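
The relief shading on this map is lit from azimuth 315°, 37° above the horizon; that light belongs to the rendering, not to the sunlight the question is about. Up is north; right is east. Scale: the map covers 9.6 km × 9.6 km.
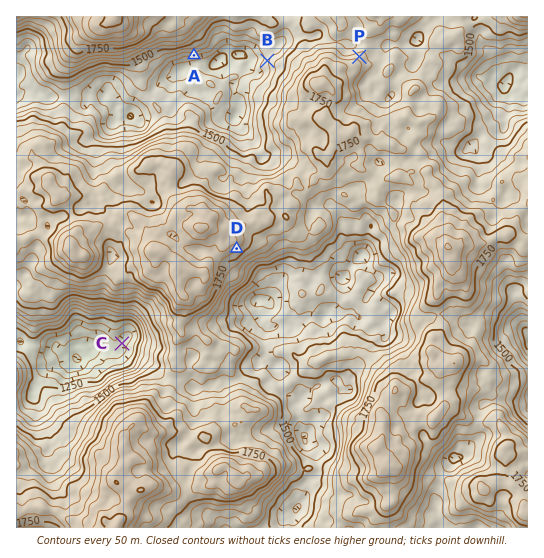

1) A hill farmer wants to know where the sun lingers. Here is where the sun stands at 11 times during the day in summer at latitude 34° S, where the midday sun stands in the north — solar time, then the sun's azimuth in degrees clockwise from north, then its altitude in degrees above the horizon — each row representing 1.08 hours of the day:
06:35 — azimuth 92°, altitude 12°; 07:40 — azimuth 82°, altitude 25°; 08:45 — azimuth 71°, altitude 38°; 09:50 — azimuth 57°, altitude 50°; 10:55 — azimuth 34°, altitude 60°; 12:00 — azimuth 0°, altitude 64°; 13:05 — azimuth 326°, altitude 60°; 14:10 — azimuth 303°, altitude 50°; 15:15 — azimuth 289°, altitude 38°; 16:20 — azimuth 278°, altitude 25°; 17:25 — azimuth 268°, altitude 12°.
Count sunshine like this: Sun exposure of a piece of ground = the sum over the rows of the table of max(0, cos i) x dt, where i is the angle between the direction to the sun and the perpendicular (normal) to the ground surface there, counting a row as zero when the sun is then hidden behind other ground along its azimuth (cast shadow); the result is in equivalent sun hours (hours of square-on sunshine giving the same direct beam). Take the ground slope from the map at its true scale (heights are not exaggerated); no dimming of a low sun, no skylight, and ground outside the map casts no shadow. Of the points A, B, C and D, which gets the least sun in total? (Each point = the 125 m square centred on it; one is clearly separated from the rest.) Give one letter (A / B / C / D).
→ A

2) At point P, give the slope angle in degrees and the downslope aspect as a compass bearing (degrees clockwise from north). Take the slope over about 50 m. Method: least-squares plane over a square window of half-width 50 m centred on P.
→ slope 18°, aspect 12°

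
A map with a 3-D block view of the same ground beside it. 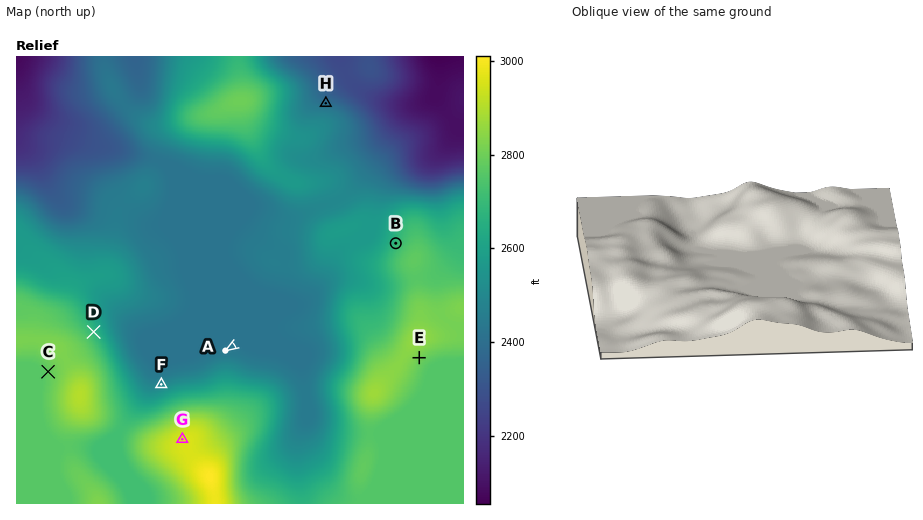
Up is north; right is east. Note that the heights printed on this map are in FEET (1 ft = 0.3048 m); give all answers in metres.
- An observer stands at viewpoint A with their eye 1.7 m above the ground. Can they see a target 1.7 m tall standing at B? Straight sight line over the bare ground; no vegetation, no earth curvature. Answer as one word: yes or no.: yes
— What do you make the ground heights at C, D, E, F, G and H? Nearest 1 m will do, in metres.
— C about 847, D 818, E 856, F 759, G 900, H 734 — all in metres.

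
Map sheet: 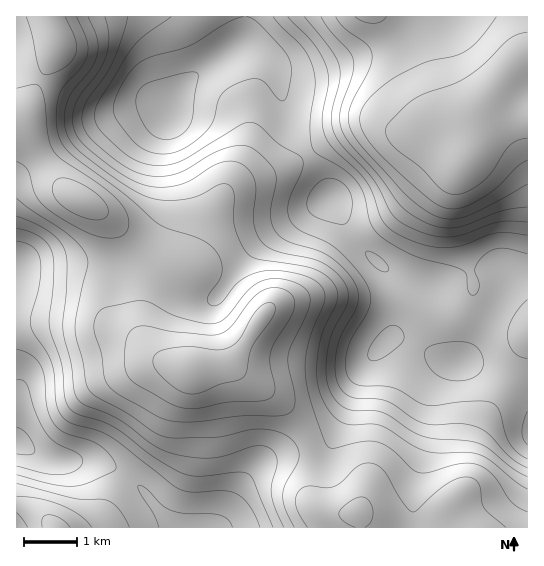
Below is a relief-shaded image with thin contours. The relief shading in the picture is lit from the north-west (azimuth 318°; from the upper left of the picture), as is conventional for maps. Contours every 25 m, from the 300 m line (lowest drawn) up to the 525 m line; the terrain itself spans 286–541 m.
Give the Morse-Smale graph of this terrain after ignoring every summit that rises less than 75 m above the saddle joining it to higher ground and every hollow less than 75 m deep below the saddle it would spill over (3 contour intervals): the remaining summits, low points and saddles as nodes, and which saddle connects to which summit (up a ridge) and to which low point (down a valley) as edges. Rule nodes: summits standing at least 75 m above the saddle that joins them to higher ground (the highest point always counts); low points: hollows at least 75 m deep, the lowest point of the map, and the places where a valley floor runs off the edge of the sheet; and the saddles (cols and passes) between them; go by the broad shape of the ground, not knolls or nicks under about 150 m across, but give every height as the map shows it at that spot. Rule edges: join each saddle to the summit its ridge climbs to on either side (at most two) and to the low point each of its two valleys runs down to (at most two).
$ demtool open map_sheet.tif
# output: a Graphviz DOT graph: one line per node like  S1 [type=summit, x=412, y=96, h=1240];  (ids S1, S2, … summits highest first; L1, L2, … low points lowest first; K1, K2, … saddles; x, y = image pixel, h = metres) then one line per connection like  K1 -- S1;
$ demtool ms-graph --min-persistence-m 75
graph terrain {
  S1 [type=summit, x=189, y=370, h=541];
  S2 [type=summit, x=467, y=155, h=524];
  S3 [type=summit, x=55, y=527, h=435];
  L1 [type=low, x=167, y=114, h=286];
  L2 [type=low, x=18, y=442, h=293];
  K1 [type=saddle, x=143, y=253, h=465];
  K2 [type=saddle, x=310, y=453, h=454];
  K3 [type=saddle, x=125, y=475, h=352];
  K4 [type=saddle, x=309, y=154, h=348];
  K1 -- S1;
  K1 -- L1;
  K1 -- L2;
  K2 -- S1;
  K2 -- L1;
  K2 -- L2;
  K3 -- S1;
  K3 -- S3;
  K3 -- L2;
  K4 -- S1;
  K4 -- S2;
  K4 -- L1;
}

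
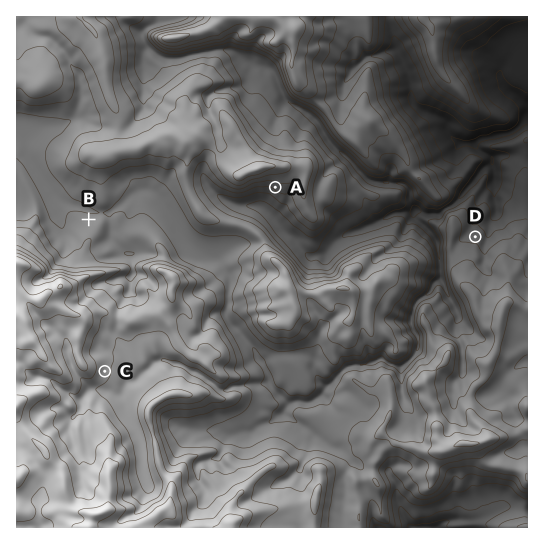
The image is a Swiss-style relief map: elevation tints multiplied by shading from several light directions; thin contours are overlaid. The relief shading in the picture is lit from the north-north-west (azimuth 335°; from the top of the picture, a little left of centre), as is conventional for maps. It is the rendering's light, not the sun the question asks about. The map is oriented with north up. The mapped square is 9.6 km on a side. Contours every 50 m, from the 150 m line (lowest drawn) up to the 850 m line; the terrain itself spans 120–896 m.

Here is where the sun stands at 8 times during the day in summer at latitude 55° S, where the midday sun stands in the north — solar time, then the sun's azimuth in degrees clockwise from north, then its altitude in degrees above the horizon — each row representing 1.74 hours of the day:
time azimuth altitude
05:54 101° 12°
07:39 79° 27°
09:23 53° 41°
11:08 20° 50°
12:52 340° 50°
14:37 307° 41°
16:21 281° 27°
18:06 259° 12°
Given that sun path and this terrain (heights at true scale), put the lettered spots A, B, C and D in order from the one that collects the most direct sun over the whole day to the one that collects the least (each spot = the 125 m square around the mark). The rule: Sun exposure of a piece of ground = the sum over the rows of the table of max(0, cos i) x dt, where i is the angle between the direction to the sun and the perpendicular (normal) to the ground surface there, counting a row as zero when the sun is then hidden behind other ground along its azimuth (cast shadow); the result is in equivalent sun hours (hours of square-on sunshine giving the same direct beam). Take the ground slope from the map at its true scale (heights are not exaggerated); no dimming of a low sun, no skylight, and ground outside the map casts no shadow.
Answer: D ≈ B > C > A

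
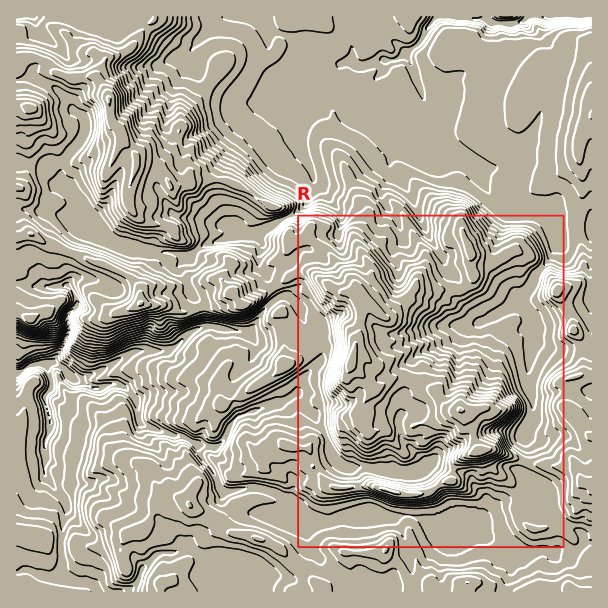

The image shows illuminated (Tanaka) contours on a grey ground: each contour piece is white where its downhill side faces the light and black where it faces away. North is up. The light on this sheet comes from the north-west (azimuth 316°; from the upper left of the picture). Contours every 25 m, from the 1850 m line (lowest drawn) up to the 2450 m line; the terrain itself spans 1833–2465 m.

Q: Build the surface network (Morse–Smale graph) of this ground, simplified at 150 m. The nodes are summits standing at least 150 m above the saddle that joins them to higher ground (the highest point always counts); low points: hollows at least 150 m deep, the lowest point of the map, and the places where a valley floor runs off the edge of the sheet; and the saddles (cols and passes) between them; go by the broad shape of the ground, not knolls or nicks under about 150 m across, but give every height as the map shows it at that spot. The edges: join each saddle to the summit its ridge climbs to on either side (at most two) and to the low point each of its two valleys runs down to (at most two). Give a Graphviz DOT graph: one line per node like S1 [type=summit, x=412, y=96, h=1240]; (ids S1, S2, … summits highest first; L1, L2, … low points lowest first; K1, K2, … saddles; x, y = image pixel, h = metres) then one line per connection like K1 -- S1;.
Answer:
graph terrain {
  S1 [type=summit, x=351, y=363, h=2465];
  S2 [type=summit, x=108, y=99, h=2429];
  L1 [type=low, x=18, y=372, h=1833];
  L2 [type=low, x=570, y=17, h=1869];
  K1 [type=saddle, x=272, y=290, h=2241];
  K2 [type=saddle, x=525, y=461, h=2239];
  K3 [type=saddle, x=144, y=27, h=2224];
  K1 -- S1;
  K1 -- S2;
  K1 -- L1;
  K1 -- L2;
  K2 -- S1;
  K2 -- L1;
  K2 -- L2;
  K3 -- S1;
  K3 -- S2;
  K3 -- L2;
}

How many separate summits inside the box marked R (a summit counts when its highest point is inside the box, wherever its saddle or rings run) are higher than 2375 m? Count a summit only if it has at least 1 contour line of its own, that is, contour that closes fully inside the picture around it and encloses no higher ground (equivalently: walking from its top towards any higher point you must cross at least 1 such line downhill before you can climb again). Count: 3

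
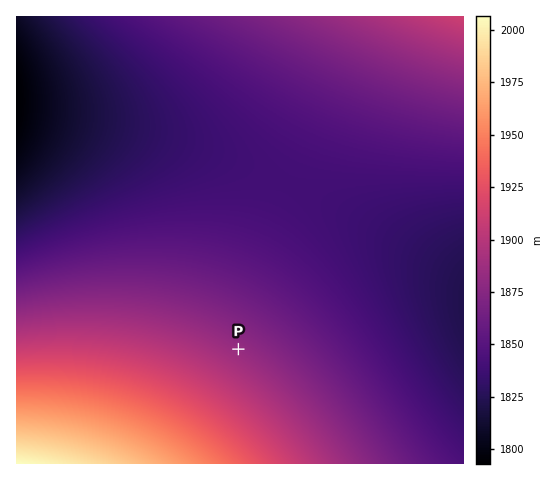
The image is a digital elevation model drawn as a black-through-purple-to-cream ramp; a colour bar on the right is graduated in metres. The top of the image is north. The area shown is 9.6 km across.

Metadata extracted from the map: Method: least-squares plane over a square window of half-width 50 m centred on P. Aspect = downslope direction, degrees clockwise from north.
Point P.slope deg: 1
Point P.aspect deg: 32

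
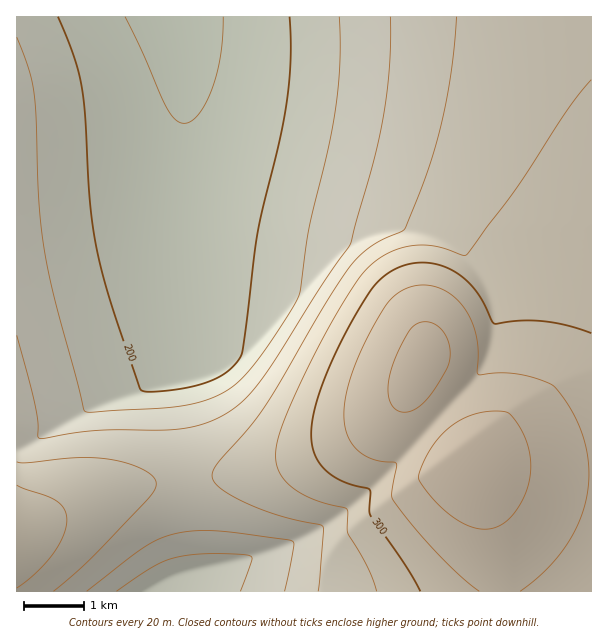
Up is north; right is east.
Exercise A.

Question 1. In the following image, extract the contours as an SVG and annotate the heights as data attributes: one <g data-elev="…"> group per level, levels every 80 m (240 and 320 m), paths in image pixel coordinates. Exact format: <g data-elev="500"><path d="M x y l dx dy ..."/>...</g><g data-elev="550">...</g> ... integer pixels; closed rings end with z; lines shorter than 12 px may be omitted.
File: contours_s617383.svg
<g data-elev="240"><path d="M87 591l47-37 21-13 22-8 27-3 32 3 57 8 1 7-9 43"/><path d="M390 17l-1 49-6 51-9 42-23 84-30 44-54 84-14 19-13 13-12 9-13 8-29 8-24 2-66 0-57 8-1-1 0-15-4-20-17-67"/></g><g data-elev="320"><path d="M520 591l20-16 17-17 13-19 10-20 6-21 3-21-2-22-5-21-14-29-10-15-7-6-17-6-18-4-18-1-18 2-2-1 0-23-2-15-4-15-8-13-11-12-12-7-13-4-14 1-13 5-12 11-11 16-13 25-11 25-7 24-3 19 1 17 6 15 11 11 13 6 21 3-4 31 1 6 20 26 24 27 24 23 18 15"/></g>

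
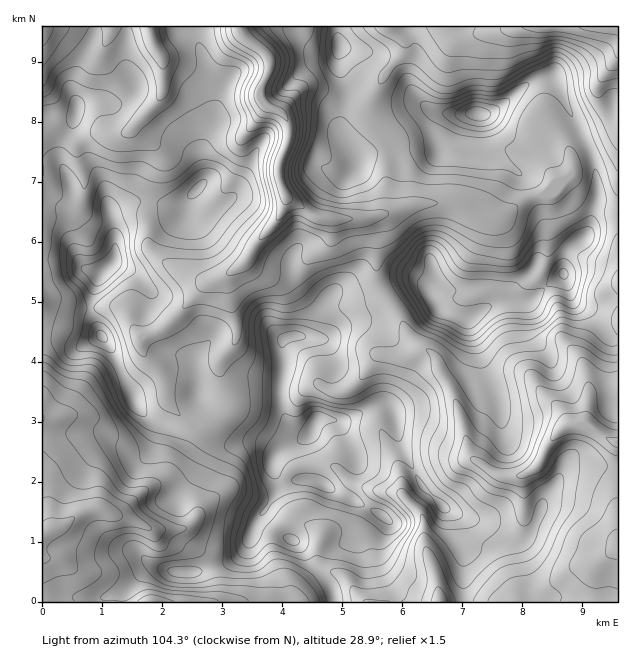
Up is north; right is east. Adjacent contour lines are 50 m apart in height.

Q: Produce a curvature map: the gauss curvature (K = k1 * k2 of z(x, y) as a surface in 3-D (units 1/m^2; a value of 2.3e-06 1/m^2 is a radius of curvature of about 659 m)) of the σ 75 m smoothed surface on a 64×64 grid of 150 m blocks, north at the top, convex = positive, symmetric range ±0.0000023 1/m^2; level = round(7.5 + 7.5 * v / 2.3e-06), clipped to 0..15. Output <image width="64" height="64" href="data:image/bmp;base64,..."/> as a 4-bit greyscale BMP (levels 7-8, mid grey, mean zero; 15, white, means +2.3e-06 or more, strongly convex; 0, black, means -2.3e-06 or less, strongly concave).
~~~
<image width="64" height="64" href="data:image/bmp;base64,Qk12CAAAAAAAAHYAAAAoAAAAQAAAAEAAAAABAAQAAAAAAAAIAAATCwAAEwsAABAAAAAAAAAAAAAAABEREQAiIiIAMzMzAERERABVVVUAZmZmAHd3dwCIiIgAmZmZAKqqqgC7u7sAzMzMAN3d3QDu7u4A////AHiHaJeJffU4hnl3d3h3iZe4d4eIh3inRXiHd4eId3eIeId3h3dEZ4h3d3d3d3iId6dnd3d4hnd3eIiHd3iHd4h4iIiHdlRK2rpmd3ZniZdmZ3eHZ3iFaJh4iId3d3eIiId3iIiHdk37yUJXh2iZhVZ5h4h3Z3eIiHeIh3d4iIh3eIh3d4eFF5d2ZUeqeJhld3eIiIdniYeIh3eHd3iIiHd4d3d4iJd5dnd4eLp3eIVWiIh4d3m5d4h3d4mId3d3eHd3d3iaqIh4d3d522Jf91eIh3ZFe9lmd3d3eJh3iIeIiId3Znl4yGeHd3i5dFuWiXd4hnmIh1Z3d3d3iHiIh4iIh3h3hUinNIh3d3Z3Z2aJh3iI/9AGZ3d3d3d3d4iHeHh3ZnmXVoiIaYd3iqiJh3iIh339cIjKZneId3iHd3d3d3iIqYh4uqp4d3d4domYd3iDGqdDp/x3d4l2eZh3eHh3d3iYd1aamHd3eIYzaJqHZbdnWpVimHh3eXN6h3d3eHeHh2eIZ3d3d3ibplaGZnyFZIdvqaV3eHZ4dXl3eId3d3iHZ4mHZnd3d4qnd3Z4rHdVeIZXd4iJiKibd2iHd3d3eId3iah3h3d3iIeYd3d3d4qYdmRoiHdmVFZ7Z3d3d3iHd3eIiIiId3eHd6yIh3iIiYd3ZXh4q5ZplluId3dkiId3d3h3eIiHd3dmi3Z3d4d4h2d3iHeah5zLZVmZmHd3iHd3eHZod3d3d2Z4dnmHh3d3eHeIeHZ3iZmHNruofHeHd3d3dnd3d3d3d4d3eZeGZ4d4d3h3Z4eIiIdmZ2Q1d3d3d3d4iHeIiIeId3doh4qImHeHeId3h4iIiIynl2l4iIiHd4Vnd3d4iIiHdln6i1R4iYeIh3iHiIiIaJiXvXeIiId7xnh3d3d4iId2Z9l2IlerhoiHiIeIh3dVeEa6d3iHd43oiHeJh3eIh1aESLuWirlnmXd4h4iHiHeIZ4iHeIh3eKd3d5mHd4iHVoiHiZiIh3iIZniHiIiHd2eIZpdnmYdmh2d3d3d3d3d3ipd3Znd3d3dnd3d3eIeId4hmp2eJhkV3d4d3d3d3d4mJiIl2d3d3eId3d2d5qJl3h2aHmYmEJYiId3d4d3d3iXmXeIeId4d3h3dmd4mXiXiXZkWsd3NGh3iIiHh4d3dmaIdmeZh3d3iXVVZ3d3Z4eZeJVXlFuoineIiHd3mXeIZ3eJeJmHd4mpdlRoh3dnhoiK13eGv/iLhoh3eJd4eKyrl5p3d3eHVoh5qHmYdTjYdniXeIeflmd2iIeIp0aKl5qHd3ZneHdEd2v6eal2Wdh2Vnd3diRWd5iIiJiHVYyHhmd3d3eHd2fZSKlmZ4u3aGVnd3iGBIiHiIdWh3h2eoiHZnd4h4d4ift3iHVGrKZZhGd3eJUEmYh4mFZ3eIZnd4d3d3d3d3d3d4iHh3ebdXmGd4eIl2d4mHmYeIh3d2d3iHiZh3d2Z5l3d3d4h4cwaXmnd2V3rYh2Z4d3iHh3d4d3eJqXd2RpuYdmZ4d3eHOul4eHdrqeqENniHd3eHh3d3d3iId3ZXqXh2d4h2VIdv+WZ4d3u2i+ZHiId3d3eoeIh3d3d4dVeGineYd4mWl1uWeHdmd3h2uJl3d3d4h3d4iHd4iHd2Z3j/l4h3ibiYdhJXd4d3i4aHu3d4iIiId1iJmHeId3d4ef6Hd3h4iHd3Rqhod3eIiaZ4eIiIiId3R3m6hVeId4h2iHd3iIiIZoeN/Gd3d4h1ZlZ4iYiId3doich3iHh3eHZWZ3iIiIh3h3ipZYd3eHRXZ3eIiHd3eHNHd7u2eHeIdmZmeIiIh4h3h1R3d3eHm4d3d3d3h3iJoxcAN3Z3aId3Z3d3d4iHeHeIY3iId4erd3d3d3d3iJvGj0N4iHd3d3h3eIiId3dWmHh4hYd3d3h3d3ZnmXd5q6ereKiah3d4iHeIiIiHd1eId3mWh4lneHeHd3eKp2ipeDKamIqYd3d3d4iIh4eJh4iId4iIiGeId4iImIrJZ4ZsY9yXeJqHeHd3eId3d4mHh4p3h3iHd3h3iIiYdoh3Y0yEzqd4iYZ4dnmHeIh3d3d3iHiGeIh3eIh3eIdlZnhjOXSbl4eIdnh2i6d4iIh3d4h4eHd3aHeIiHd4d3dmeoioSIZXh4h3d3eJh3d3eHd4h4dniIdnZ4iJh3h3d3dpiP8ppVeId3d4iHZ3ZmVmd4d3d2eId3d4h3iHiIiHd3hBvxe2eIh4h3iId3Znd1VoiHeIh3iHeYd4h3d4iIh4mmBkC5Z4h3h3d3h3Zoz/pniId4iHZ6Z5l3iId2d3d3iIiPe+d4iHeId3iIYjj/+meIiHd3ZndnqmeIeHaXd3d2R+o3dHmHd4h3eIdEV8xyFXiIdmhmqHiYZ4d5lph3h3ZI9i1zZ2Z3eHeJhoqoZodFZ4hlape5iYh3d3mXd4h3d2akPLeIZneHd4qHmqdWmod1aId5ppeJd4h3iJdXd3d4vHGId3h3Z3eIaHeIh3eJiIds6nd2d3dniHiIh4hnd3fPketXdoh3d4ZHZ4iHeIiIeH35ZniId3d4iHd4uGd3ZYlC/FaGeZd4hmdniId4h4d3ithmZ4h3d3iHdomHZ3dViFe3RneN12iXeHeIiHd3d3dop3ZneHd3h4d3l3mHh2jaV3dnd4und4Znd4iHd3d3d3Znd3dqd3eId4h1m5iIecZYiIh3h2d3qXmHiHd3d3d5tRaJiH"/>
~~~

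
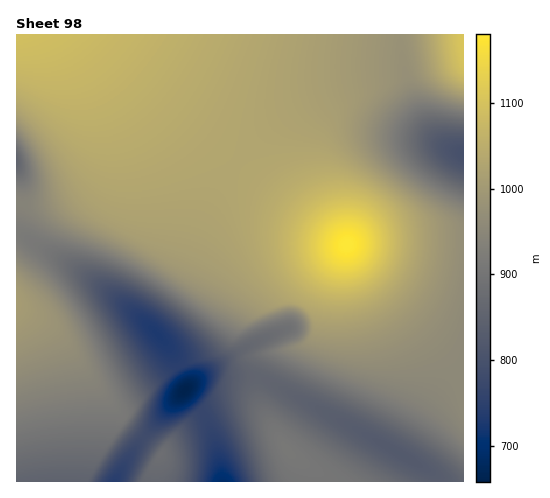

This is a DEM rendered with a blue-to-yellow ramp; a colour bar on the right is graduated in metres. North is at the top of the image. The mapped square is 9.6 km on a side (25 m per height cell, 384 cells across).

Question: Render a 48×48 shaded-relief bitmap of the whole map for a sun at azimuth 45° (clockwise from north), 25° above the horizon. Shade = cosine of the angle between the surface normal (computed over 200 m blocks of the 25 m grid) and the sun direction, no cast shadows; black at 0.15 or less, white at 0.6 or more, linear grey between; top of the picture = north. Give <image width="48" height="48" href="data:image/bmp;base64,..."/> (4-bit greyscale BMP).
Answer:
<image width="48" height="48" href="data:image/bmp;base64,Qk32BAAAAAAAAHYAAAAoAAAAMAAAADAAAAABAAQAAAAAAIAEAAATCwAAEwsAABAAAAAAAAAAAAAAABEREQAiIiIAMzMzAERERABVVVUAZmZmAHd3dwCIiIgAmZmZAKqqqgC7u7sAzMzMAN3d3QDu7u4A////AIiIiIqZhliJm8y5ZCJGeJmZqrvMzLuYdoiIiIiZmGZ4q8y5ZDNGiJmaq7zMy6mHZYiIiIiZmHZ4rN25ZDRXiZqrvMzLupdlVYiIiIiJmYd5vdy4ZDRXiau7zMy6mHZVVYiIiIiJmZmazdyoVEVomrvMzLqYdlVVVoiIiIiImZq7zduXVEV5q8zMuph2VVVWZ4iIiIiIiavNzMuXVVaKvMy7qHZlVVZneIiIiIiImrzd3LqGVWibzLuph2VVVmd4iIiIiIiJq93d26h2Znmru6mHZVVWZ3iIiYiIiIiZvN7cupdmZ4mrqYdlVVZneIiJmYiIiIibze7cqXZVZ4mph2VVVWZ3iImZmZmIiIms3u7cqGREV4iHZVVVZneIiJmZmZmZmZq97u7cqGUzVndlVVVWZ3iImZmZmZmZmZvN7u3LqXVERnd2ZVZneIiImZmZmZmZmaze7u3Kl2VDRoiIiId3iIiJmZmZmZmZmr3u/uy5dUMjRWeJmXZ3iIiJmZmZmZmZq97//tuXUyEjRVZnd0NniIiJmZmZmZmavO7/7blkIREkVWVVUwJneIiJmZmZmZqrze/+24ZCEBJFZnZlQRR3d4iJmZmZmaq83v/sqFMQASRWd3d3VFd3d3iJmZmZmrvN7u3KhTEAEkZ3eIiHd3ZmZ3iJmZmqqszd7duXUyESNWeIiIiHd2ZmZ3iZmqqqqt3d3KhlMhIkV3iIiIiHd2ZmZ4iZqqqqqt3MuYZDIiNGeIiIiIiHd2ZmZ4mqqqqqqsy6l2VDM0VoiIiYiIiId3ZmeJq7u7qqqrqYdlRERWeIiZmZmIiIh3d3iau8u7uqqph2ZVVVZ4iJmZmZmYiIiIiImrzMy7u6qod2ZWZneImZmZmZmZiIiIiZq8zMzLu7u4d2Zmd4iJmZmZmZmZmZiJmaq8zczMzMzIh3d3iIiZmZmZmZmZmZmZmqu8zM3d3d3al3d4iImZmZmZmZmZmZmZmqu8zd3d7u7ql2d4iJmZmZmZmZmZmZmZqqu8zd7u7u7pdWZ4iJmZmZmZmZmZmZmZqqu83d7u7u7mRFZ4iJmZmZmZmZmZmZmZqqu83d7u7u3SI1d4iZmZmZmZmZmZmZmaqqu8zd3d3dywFGeIiZmZmZmZmZmZmZmaqqu7zMzdzLqQJWeIiZmZmZmZmZmZmZmaqqq7u8zMuphyRniImZmZmZmZmZmZmZmZqqqru7u6qXZkV3iJmZmZmZmZmZmZmZmZqqqqqqqph2VFZ4iJmZmZmZmZmZmZmZmZmqqqqqmZdkQ3eIiZmZmZmZmZmZmZmZmZmqqqqZmYZUM3iImZmZmZmZmZmZmZmZmZmaqqqZmYZDM4iImZmZmZmZmZmZmZmZmZmZqqqpmYZUM4iJmZmZmZmZmZmZmZmZmZmZmqqqmYZURImZmZmZmZmZmZmZmZmZmZmZmaqqqYZlVpmZmZmZmZmZmZmZmZmZmZmZmZqqmYZmZpmZmZmZmZmZmZmZmZmZmZmZmZmamXZmZ5mZmZmZmZmZmZmZmZmZmZmZmZmZmHZmZw=="/>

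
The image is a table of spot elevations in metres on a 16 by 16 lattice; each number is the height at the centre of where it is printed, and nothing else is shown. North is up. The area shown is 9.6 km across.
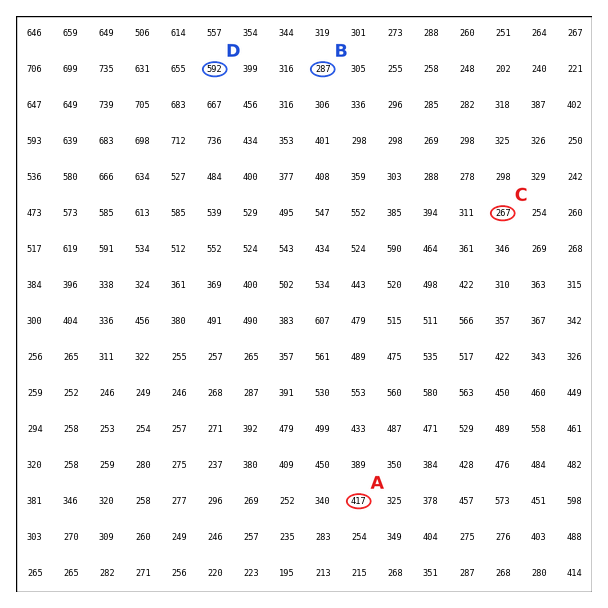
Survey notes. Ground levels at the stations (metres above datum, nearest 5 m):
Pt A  415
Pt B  285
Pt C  265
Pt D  590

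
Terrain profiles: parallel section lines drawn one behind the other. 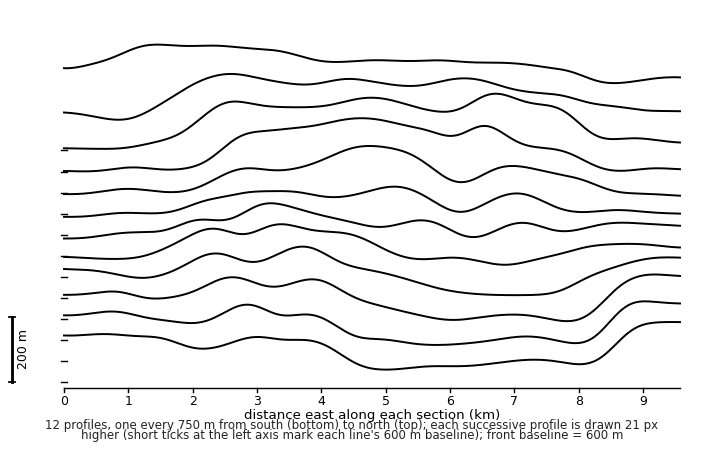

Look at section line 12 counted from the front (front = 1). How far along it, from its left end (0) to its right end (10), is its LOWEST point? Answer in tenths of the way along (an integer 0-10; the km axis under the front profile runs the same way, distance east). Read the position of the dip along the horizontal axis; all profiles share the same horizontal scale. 9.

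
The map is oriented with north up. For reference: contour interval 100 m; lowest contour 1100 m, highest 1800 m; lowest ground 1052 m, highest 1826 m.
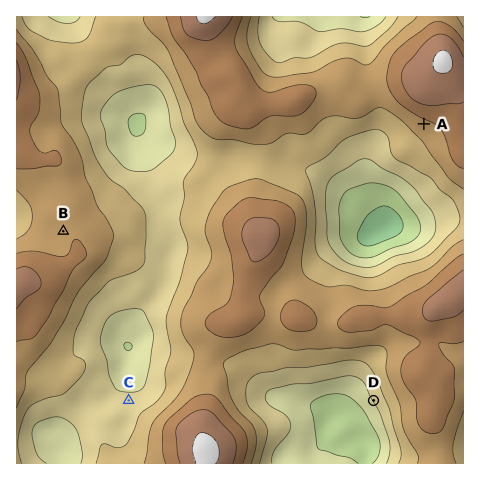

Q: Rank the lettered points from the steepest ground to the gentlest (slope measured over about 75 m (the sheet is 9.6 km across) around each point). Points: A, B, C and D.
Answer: D A C B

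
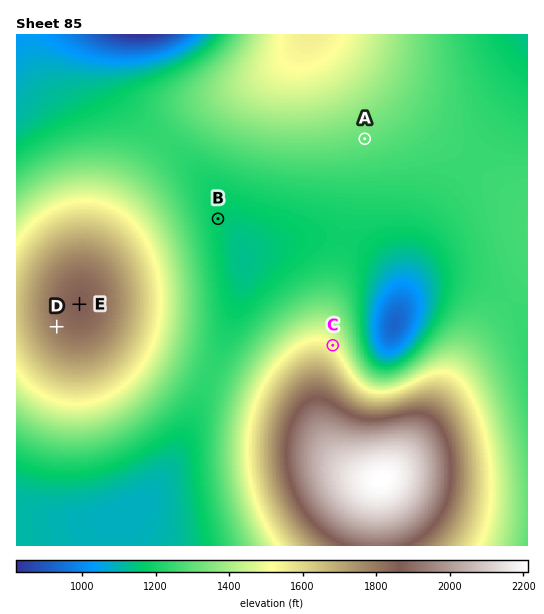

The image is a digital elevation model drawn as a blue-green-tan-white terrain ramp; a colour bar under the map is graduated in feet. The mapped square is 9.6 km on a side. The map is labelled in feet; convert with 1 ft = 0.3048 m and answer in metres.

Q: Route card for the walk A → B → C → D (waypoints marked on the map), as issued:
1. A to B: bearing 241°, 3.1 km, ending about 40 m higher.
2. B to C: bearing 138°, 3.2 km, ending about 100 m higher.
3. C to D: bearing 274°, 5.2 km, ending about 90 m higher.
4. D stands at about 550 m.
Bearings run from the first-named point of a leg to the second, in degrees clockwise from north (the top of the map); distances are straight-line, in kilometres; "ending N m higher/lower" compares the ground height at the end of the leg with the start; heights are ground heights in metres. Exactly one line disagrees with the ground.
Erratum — Line 1: it should read "ending about 40 m lower".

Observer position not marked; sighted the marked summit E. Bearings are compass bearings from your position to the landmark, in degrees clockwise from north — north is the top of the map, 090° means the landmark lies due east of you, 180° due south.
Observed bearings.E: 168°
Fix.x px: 58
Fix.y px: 201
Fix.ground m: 454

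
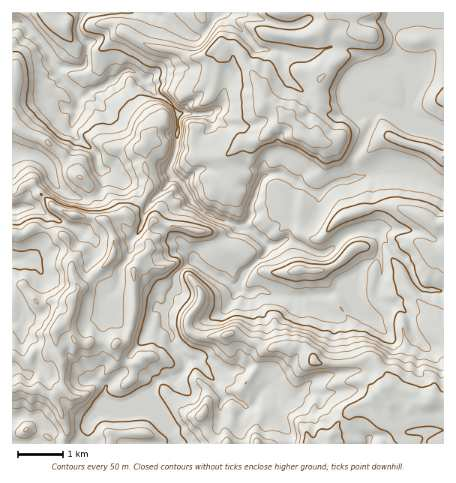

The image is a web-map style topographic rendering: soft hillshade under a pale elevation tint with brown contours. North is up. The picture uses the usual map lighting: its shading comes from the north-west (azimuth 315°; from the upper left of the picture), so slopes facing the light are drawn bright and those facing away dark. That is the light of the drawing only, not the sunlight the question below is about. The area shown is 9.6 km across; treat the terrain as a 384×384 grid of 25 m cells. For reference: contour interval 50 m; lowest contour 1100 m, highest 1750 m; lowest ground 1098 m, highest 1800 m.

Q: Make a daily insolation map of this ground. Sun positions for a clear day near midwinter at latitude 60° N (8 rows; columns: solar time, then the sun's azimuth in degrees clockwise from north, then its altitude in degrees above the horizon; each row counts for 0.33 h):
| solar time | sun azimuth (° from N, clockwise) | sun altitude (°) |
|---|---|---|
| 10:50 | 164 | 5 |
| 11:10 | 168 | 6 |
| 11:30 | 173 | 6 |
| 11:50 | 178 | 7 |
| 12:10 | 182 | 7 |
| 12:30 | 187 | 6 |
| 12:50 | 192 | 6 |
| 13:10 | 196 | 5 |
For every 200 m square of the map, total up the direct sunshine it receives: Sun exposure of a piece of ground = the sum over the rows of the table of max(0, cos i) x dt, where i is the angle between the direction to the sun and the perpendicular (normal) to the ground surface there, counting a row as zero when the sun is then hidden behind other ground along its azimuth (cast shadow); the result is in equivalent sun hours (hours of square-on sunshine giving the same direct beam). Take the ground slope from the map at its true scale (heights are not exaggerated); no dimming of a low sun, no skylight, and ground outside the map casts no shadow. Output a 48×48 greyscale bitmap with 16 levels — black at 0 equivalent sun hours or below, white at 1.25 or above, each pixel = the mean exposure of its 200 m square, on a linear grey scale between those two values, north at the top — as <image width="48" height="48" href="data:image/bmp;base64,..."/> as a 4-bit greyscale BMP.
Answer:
<image width="48" height="48" href="data:image/bmp;base64,Qk32BAAAAAAAAHYAAAAoAAAAMAAAADAAAAABAAQAAAAAAIAEAAATCwAAEwsAABAAAAAAAAAAAAAAABEREQAiIiIAMzMzAERERABVVVUAZmZmAHd3dwCIiIgAmZmZAKqqqgC7u7sAzMzMAN3d3QDu7u4A////AItmNJMkRYrKUlZ4IAAQAAEiQzMkElMjMiVRN1EREREQA0ilEAEAAAUQADRYiEREQwAVmTQxAAAAJIuoICEAADIAADVmVERERGJopFlyAAABNlEUICEAEhAAACRVRVRWdbvMk7/EERACRhAAIAIgEiAAAAAkVTRFZruoJzJpaaUiQQAAAkcyEkIAAAABREUxECEQAQACUnyVEAAQAQJUNFUgAjMyATEAAAAAJBAUlgNWUhEAEhA1RGnHUgAAAAAAABIUZ0NGWnaoiDEAJXMWZpaf/KdCIAAAAFJ2dHiZmEBIQQMRa6eM/rYyAAATEAAAAAAiVIy4ibMAACWbq3mmaWUgAAAAAAAAAAAEZVMTEUQAAF7+7coxAAAAAAAAAAAAAQASR0AAAAcQAncQATAAAAAAAAAAAAAAASEAAkIBIBVAIjQQAAAAAAAAAAAAAAAAAUNBAEUyMzVhIhFgAAAAAAAAAAAAAAAAEDVzEUVDMzREMhA0AAAAAAAAAAAAAAABAEYQABZ0MjNHUwARAAAAAAAAAAAAAAAQAEIAABM0QzRoZSMgAAAAAAAAAAAAAAEBNQAAACAXZDV76CMAAAAAABIjMQAAABIEVQAAFBAClyJmjHAAAAAAABIiI0EAACEkVSAREQEAKTAzABAAAAAAAAAAACdBARFlVYZDQgAQAhAFIAAAEAAAAAAAAAOHMRh1M8p1aCAAEhAAEBVDIAAAAAAAEAAAAVMyEiSWMQAUUBEAF72pQQAAAAAAKCAAEQACdwAAAEmZUVQBMhAAAAACIhAAA8hDV3iZUwAARnUgAUIAAAAABIYRIiEQABSbu5hSACABUAAAAAAAAAAAWZciMyMyEAAANCEAACABAAAAAAAAAAACZmZRMzIREAAAAAAAAAEQAAAAAAAAAAADQzNyIyAmQQAAAAAAAQAAAAAAAAARAAATIjV1AAVUVBAAAAAAAgAAAAAAAAAyABVjRDE2dXZUmWERAAAAFwAAAAAAAAI0QBZ3ZlaIRVWO79ZWQhAUqhAAAAAAAARmcwEhEleMp43/qak0iKzcYUIjEAAAAAAkMgMiIiRK///GU1diWqYgAHQQAAAAAAASIgJCAQASXFQhEAJDEgAAACAAAAAAAAAANQIRATNSFoMAAAATEAAAARAAAAAAAAAAAQAAASRYZDIQAAAzIAABNgAAAAAAAAAAAJM6gjNFYgAAEAEzMhETZzAAAAAAAAAABIpidkRDEAACMQI0REMyI0IAAAAAAAAAARFERTIyAAAUVBIzQzMzEDIAAAAAAAAAAAEjRURAEAJUR1MzMzMzIREAAAABEAAAAiEkVmYgAAMiJaZEMyMzMgAAAAEDMzNHqHmnaGQAAAAAAVp2QzREMwAQAkQUVmru2lECZFIAATMhEAOcyFZ3VAABaXEQW91hAAAAEiADi7qodWm7plZmZAAXqlLbZ3EAAAAAAAA3ZDEkZlVEMTEAEQBaY0NGcgAAAAAAAAAgAAAAJlMQATMiIzSGIAIAAAAAAAAQAAAASJczRVRVVDMzMw=="/>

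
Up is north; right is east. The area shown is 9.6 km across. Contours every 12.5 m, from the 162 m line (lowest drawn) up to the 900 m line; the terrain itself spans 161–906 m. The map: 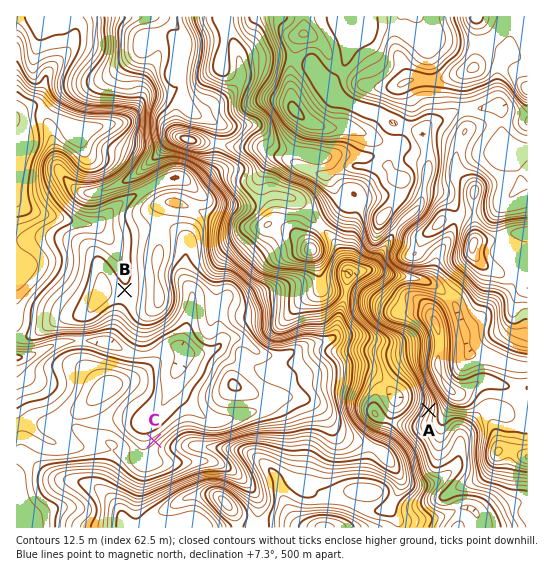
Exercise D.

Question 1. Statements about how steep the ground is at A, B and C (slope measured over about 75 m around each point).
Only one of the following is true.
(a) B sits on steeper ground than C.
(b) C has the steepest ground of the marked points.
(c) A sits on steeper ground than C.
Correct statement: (c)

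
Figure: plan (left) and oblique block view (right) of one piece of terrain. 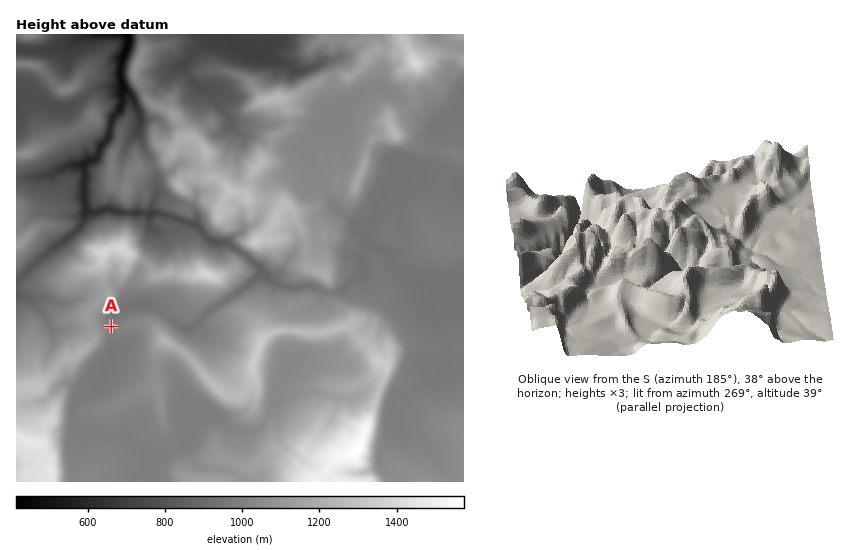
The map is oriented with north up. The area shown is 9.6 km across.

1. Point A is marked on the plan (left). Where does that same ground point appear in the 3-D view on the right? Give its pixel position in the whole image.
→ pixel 587 294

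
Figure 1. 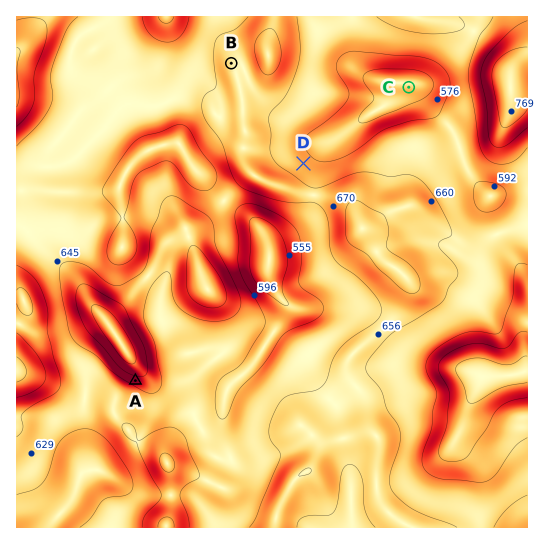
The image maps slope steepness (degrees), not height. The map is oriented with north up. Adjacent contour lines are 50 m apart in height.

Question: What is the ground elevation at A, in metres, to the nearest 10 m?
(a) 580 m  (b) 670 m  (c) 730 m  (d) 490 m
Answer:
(b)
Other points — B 670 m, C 520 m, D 620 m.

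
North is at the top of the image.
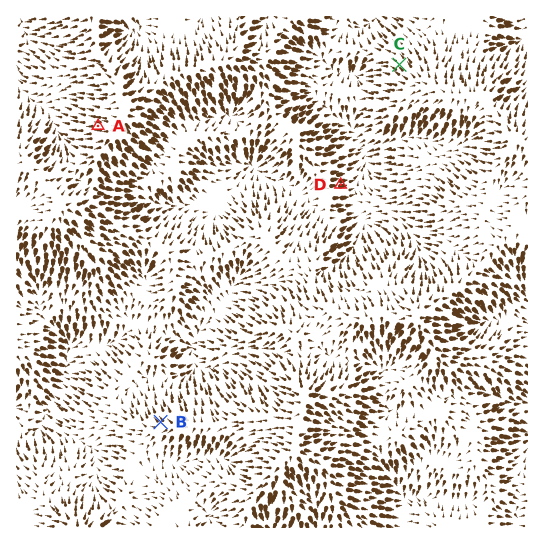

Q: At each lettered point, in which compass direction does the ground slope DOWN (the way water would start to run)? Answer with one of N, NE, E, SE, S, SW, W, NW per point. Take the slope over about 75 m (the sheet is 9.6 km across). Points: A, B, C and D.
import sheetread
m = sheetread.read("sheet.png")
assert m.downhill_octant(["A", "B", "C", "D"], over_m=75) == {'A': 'W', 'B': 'NW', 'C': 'NW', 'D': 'E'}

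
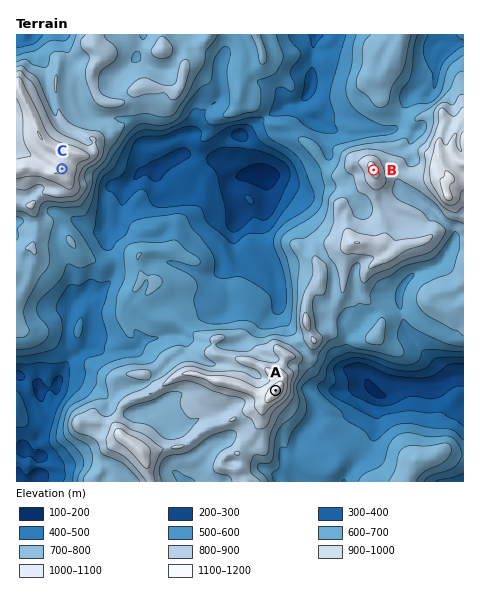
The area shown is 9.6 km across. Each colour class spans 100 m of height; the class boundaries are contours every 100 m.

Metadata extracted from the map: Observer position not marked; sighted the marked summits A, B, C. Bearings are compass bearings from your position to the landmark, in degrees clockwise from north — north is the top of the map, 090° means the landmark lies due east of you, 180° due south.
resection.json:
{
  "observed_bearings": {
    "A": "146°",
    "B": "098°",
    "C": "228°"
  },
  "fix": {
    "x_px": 102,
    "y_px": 132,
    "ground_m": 790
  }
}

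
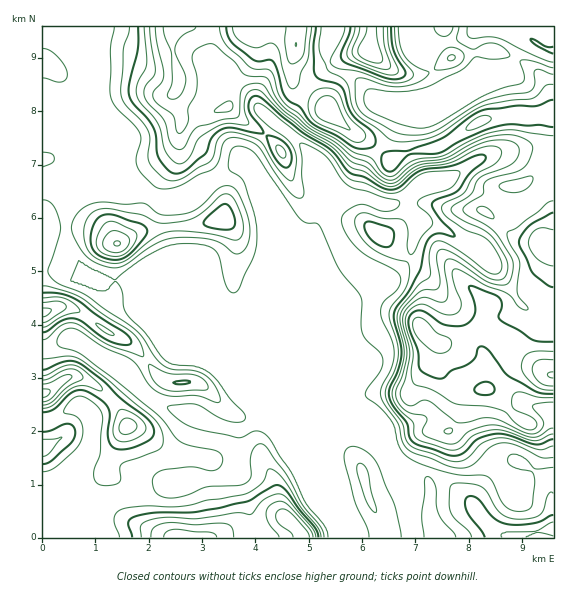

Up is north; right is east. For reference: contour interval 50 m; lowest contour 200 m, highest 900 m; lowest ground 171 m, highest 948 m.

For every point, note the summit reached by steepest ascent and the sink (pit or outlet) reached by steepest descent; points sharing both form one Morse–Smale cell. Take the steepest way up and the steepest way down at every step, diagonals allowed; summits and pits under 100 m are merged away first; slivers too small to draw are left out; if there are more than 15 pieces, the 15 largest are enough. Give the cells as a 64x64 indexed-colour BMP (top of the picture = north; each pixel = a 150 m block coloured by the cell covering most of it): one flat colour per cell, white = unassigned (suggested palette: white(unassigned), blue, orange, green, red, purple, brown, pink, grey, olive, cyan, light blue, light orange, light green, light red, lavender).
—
<image width="64" height="64" href="data:image/bmp;base64,Qk12CAAAAAAAAHYAAAAoAAAAQAAAAEAAAAABAAQAAAAAAAAIAAATCwAAEwsAABAAAAAAAAAA////ALR3HwAOf/8ALKAsACgn1gC9Z5QAS1aMAMJ34wB/f38AIr28AM++FwDox64AeLv/AIrfmACWmP8A1bDFAGZmaZmZmZmZmZmZmZmYiIiIiIhVVVVVVVVVVVVVVVVVZmZpmZmZmZmZmZmZmYiIiIiIiFVVVVVVVVVVVVVVVVVmZmmZmZmZmZmZmZmZiIiIiIiIVVVVVVVVVVVVVVVVVWZmZmmZmZmZmZmZmZmIiIiIiIhVVVVVVVVVVVVVVVVVZmZmZpmZmZmZmZmZmYiIiIiIiFVVVVVVVVVVVVVVVVVmZmZmZmaZmZmZmZmYiIiIiIiIVVVVVVVVVVVVVVVVVQZmZmZmZmZpmZmZmZiIiIiIiIhVVVVVVVVVVVVVVVVVAAZmZmZmZmZmZmaZmIiIiIiIhVVVVVVVVVVVVVVVVVIAAGZmZmZmZmZmZmaIiIiIiIiFVVVVVVVVVVVVVVVSIgAABmZmZmZmZmZmZoiIiIiIiIVVVVVVVVVVVVVSUiIiAAAGZmZmZmZmZmZmiIiIiIiIhVVVVVVVVVVVUiIiIiIAAABmZmZmZmZmZmZoiIiIiIiFVVMzVVVVVVUiIiIiIgAAAGZmZmZmZmZmZmiIiIgzMzMzMzVVVVVVUiIiIiIiAAAAZmZmZmZmZmZmOIiDMzMzMzMzIlVVVVUiIiIiIiIAAABmZmZmZmZmMzMzMzMzMzMzMzIiIiVVUiIiIiIiImYAAGZmZmZmZjMzMzMzMzMzMzMzIiIiIiIiIiIiIiIiZmZmZmZmZmMzMzMzMzMzMzMzMzEiIiIiIiIiIiIiIiJmZmZmZmZmMzMzMzMzMzMzMzMzESIiIiIiIiIiIiIiImZmZmZmZjMzMzMzMzMzMzMzMzERIiIiIiIiIiIiIiIiZmZmZmZmMzMzMzMzMzMzMzMzEREiIiIiIiIiIiIiIiJmZmZmZjMzMzMzMzMzMzMzMzQRESIiIiIiIiIiIiIiImZmZmZjMzMzMzMzMzMzMzMzRBERIiIiIiIiIiIiIiIiZmZmZjMzMzMzMzMzMzMzMzRBEREiIiIiIiIiIiIiIiJmZmYzMzMzMzMzMzMzMzM0REERESIiIiIiIiIiIiIiIjM2YzMzMzMzMzMzMzMzNEREERESIiIiIiIiIiIiIiIiMzMzMzMzMzMzMzMzMzREREQRERIiIiIiIiIiIiIiIiIzMzMzMzMzMzMzMzNERERERBEREiIiIiIiIiIiIiIiIjMzMzMzMzMzMzMzRERERERBERESIiIiIiIiIiIiIiLdMzMzMzMzMzMzNEREREREREERERIiIiIiIiIiIiIiLd0zMzMzMzMzMzREREREREREEREREiIiIiIiIiIiIiLd3TMzMzMzMzNEREREREREREQRERERIiIiIiIiIiIiLd3dMzMzMzMzRERERERERERERBERERESIiIiIiIiIiLd3d0zMzAERERERERERERERERBERERERERIiIiIiIiIt3d3QAABEREREREREREREREREERERERERESIiIiIiIt3d3dAABEREREREREREREREREEREREREREREiIiIiIt3d3d0ABEREREREREREREREREQRERERERERESIiIiIt3d3d3QAEREREREREREREREREQRERERERERERIiIiIi3d3d3dAARERERERERERERERERBERERERERERESIiIiIt3d3d0ABEREREREREREREREREERERERERERERIiIiIiLd3d3QAEREREREREREREREREEREREREREREREiIiIiIi3d3dAAREREREREREREREREQREREREREREREiIiIiIiIt3d0ABEREREREREREREREQREREREREREREiIiIiIiIgDd3QAAREREREQRFERERERBERERHhERu7uyIiIiIiIAAADdAABEREREEREREUREREEREREe7u67u7siIiIiAAAAAA0AAEREERERERERFEREERERER7u7ru7u7uyIgAAAAAAAAAAERERERERERERFEERERERHu7uu7u7u7u7AAAAAAAAAAERERERERERERERERERERHu7u7ru7u7u7uwAAAAAAAREREREREREREREREREREREe7u7uu6u7u7u7uwAAAAABEREREREREREREREREREREe7u7u7qqqqru7u7u7sAAAEREREREREREREREREREREe7u7u7v+qqqqqu7u7u7u7sREREREREREREREREREREe7u7u7///qqqqqru7u7u7uxEREREREREREREREREREe7u7u7///+qqqqqqru7u7u7ERERERERERERERERERHMzu7u7/////qqqqqqqqu7u7sRERERERERERERERERHMzM7u7///////qqqqqqqqqqqhEREREREREREREREREczMzu7/////////qqqqqqqqqqEREREREREREREREREczMzM7////3d3d3//qqqqqqqqoRERERERERERERERHMzMzMD////3d3d3d3f/+qqqqqqhERERERERERERERHMzMzMAA///3d3d3d3d3f/+qqqqqERERERERERERERHMzMzMwAAAd3d3d3d3d3d3d/qqqqoRERERERERERERHMzMzMzAAAB3d3d3d3d3d3d3d3qqqhEREREREREREREczMzMzMwAAHd3d3d3d3d3d3d3eqqqERERERERERERERzMzMzMzAAAd3d3d3d3d3d3d3d3qncRERERERERERERHMzMzMzMAAB3d3d3d3d3d3d3d3d3dxEREREREREREREczMzMzMwAAHd3d3d3d3d3d3d3d3d3"/>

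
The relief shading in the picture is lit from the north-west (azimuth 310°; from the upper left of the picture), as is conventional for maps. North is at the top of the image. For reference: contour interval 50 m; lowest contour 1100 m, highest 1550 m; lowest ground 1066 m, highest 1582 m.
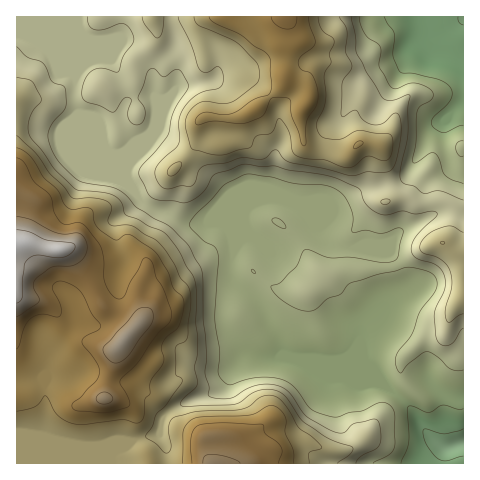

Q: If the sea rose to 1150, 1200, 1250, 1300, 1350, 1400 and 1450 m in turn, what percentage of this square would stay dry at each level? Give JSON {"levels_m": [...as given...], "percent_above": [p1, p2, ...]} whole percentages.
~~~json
{"levels_m": [1150, 1200, 1250, 1300, 1350, 1400, 1450], "percent_above": [96, 74, 56, 43, 32, 21, 10]}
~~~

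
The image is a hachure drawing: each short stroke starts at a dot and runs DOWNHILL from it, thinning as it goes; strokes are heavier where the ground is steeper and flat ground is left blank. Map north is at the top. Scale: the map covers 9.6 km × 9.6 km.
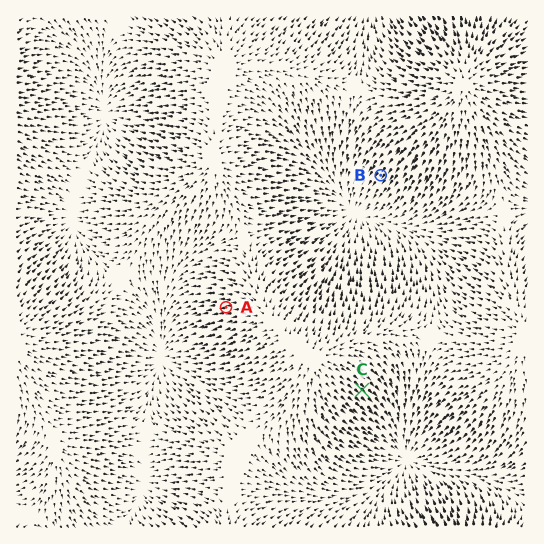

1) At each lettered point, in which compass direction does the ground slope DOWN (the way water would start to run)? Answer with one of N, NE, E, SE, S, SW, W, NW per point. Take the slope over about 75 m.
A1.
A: W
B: SW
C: SE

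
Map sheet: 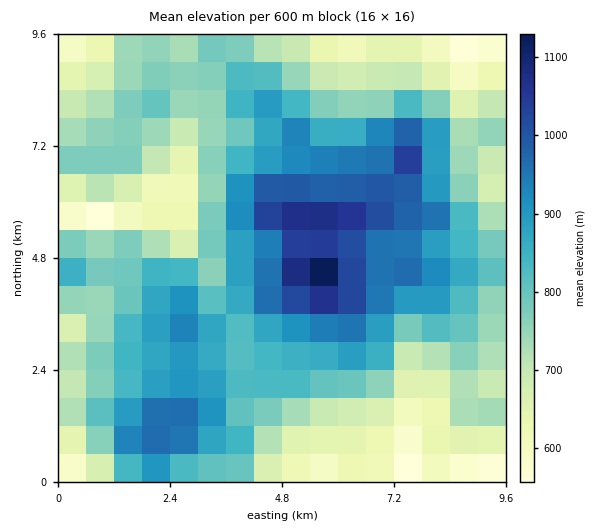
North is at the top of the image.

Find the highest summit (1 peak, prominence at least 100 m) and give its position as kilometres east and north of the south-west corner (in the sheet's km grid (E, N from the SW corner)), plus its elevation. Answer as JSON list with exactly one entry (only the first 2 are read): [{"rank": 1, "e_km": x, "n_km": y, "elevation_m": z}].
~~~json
[{"rank": 1, "e_km": 5.56, "n_km": 4.34, "elevation_m": 1163}]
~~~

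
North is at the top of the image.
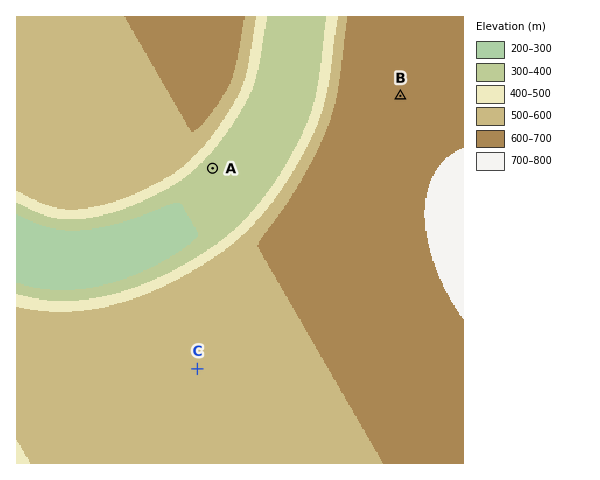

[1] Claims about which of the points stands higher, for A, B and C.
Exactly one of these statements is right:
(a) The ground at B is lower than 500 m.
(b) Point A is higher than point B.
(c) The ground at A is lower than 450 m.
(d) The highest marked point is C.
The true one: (c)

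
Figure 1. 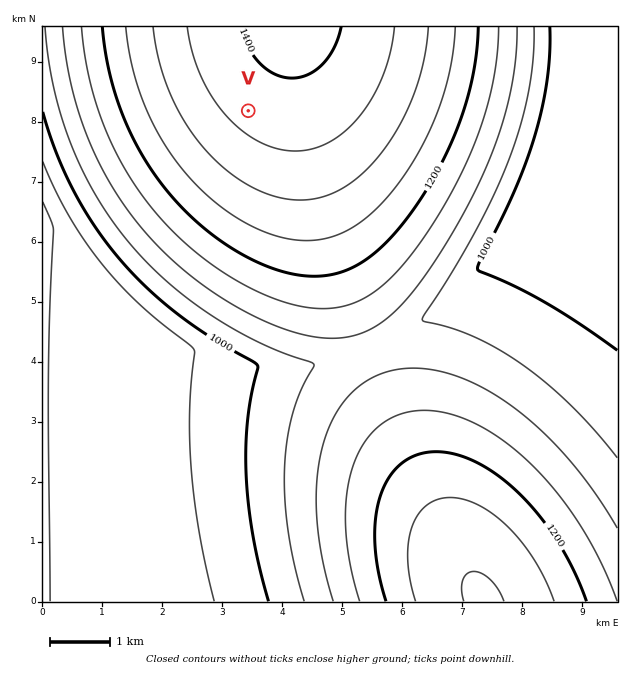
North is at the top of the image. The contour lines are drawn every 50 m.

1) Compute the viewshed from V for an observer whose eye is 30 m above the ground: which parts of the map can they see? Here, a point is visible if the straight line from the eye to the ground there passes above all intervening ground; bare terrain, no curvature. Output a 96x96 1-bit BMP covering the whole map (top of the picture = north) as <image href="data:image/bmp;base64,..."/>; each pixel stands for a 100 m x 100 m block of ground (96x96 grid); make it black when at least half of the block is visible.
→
<image width="96" height="96" href="data:image/bmp;base64,Qk2+BAAAAAAAAD4AAAAoAAAAYAAAAGAAAAABAAEAAAAAAIAEAAATCwAAEwsAAAIAAAAAAAAA////AAAAAAD/////////////4AD/////////////+AD//////////////gD//////////////4D////////////////////////////////////////////////////////////////////////////////////////////////////////////////////////////////////////////////////////////////////////////////////////////////////////////////////////////////////////////////////////////////////////////////////////////////////////////////////////////////////////////////////////////////////////////////////////////////////////////////////////////////////B//////////j///gAD////////8D//8AAAf///////gD//wAAAD//////8AD//gAAAAf/////gAD/+AAAAAD////8AAD/4AAAAAAf///AAAD/wAAAAAAA//gAAAD/AAAAAAAAAAAAAAD+AAAAAAAAAAAAAAD8AAAAAAAAAAAAAAD4AAAAAAAAAAAAAADwAAAAAAAAAAAAAADAAAAAAAAAAAAAAACAAAAAAAAAAAAAAAAAAAAAAAAAAAAAAAAAAAAAAAAAAAAAAAAAAAAAAAAAAAAAAAAAAAAAAAAAAAAAAAAAAAAAAAAAAAAAAAAAAAAAAAAAAAAAAAAAAAAAAAAAAAAAAAAAAAAAAAAAAAAAAAAAAAAAAAAAAAAAAAAAAAAAAAAAAAAAAAAAAAAAAAAAAAAAAAAAAAAAAAAAAAAAAAAAAAAAAAAAAAAAAAAAAAAAAAAAAAAAAAAAAAAAAAAAAAAAAAAAAAAAAAAAAAAAAAAAAAAAAAAAAAAAAAAAAAAAAAAAAAAAAAAAAAAAAAAAAAAAAAAAAAAABAAAAAAAAAAAAAAAP4AAAAAAAAAAAAAA/8AAAAAAAAAAAAAD/+AAAAAAAAAAAAAH/+AAAAAAAAAAAAAP//AAAAAAAAAAAAAf//AAAAAAAAAAAAA///AAAAAAAAAAAAB///gAAAAAAAAAAAB///gAAAAAAAAAAAD///gAAAAAAAAAAAD///wAAAAAAAAAAAD///wAAAAAAAAAAAH///wAAAAAAAAAAAH///wAAAAAAAAAAAH///wAAAAAAAAAAAH///wAAAAAAAAAAAP///wAAAAAAAAAAAP///wAAAAAAAAAAAP///wAAAAAAAAAAAP///wAAAAAAAAAAAH///wAAAAAAAAAAAH///wAAAAAAAAAAAH///gAAAAAAAAAAAH///gAAAAAAAAAAAD///gAAAAAAAAAAAD///AAAAAAAAAAAAD///AAAAAAAAAAAAB//+AAAAAAAAAAAAA//8AAAAAAAAAAAAAf/4AAAAAAAAAAAAAP/wAAAAAAAAA="/>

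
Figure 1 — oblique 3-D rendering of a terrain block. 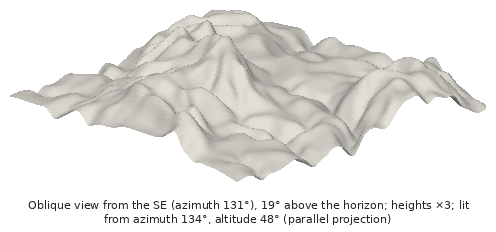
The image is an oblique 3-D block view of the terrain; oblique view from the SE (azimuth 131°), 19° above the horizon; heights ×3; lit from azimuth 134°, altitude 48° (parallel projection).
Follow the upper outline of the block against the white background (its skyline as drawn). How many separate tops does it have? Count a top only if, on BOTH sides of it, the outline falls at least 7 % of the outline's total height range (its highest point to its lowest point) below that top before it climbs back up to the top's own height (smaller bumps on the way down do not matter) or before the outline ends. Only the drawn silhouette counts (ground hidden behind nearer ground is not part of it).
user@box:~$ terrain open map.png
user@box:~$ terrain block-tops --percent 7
2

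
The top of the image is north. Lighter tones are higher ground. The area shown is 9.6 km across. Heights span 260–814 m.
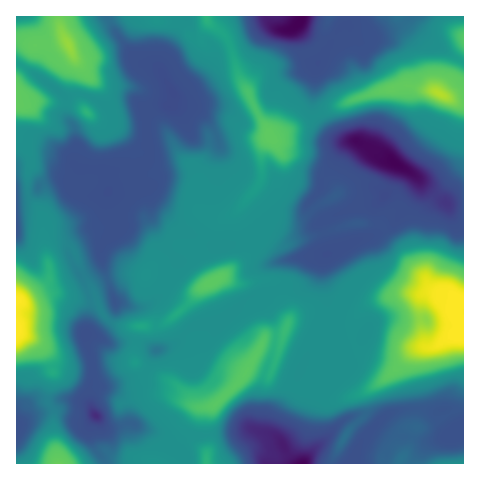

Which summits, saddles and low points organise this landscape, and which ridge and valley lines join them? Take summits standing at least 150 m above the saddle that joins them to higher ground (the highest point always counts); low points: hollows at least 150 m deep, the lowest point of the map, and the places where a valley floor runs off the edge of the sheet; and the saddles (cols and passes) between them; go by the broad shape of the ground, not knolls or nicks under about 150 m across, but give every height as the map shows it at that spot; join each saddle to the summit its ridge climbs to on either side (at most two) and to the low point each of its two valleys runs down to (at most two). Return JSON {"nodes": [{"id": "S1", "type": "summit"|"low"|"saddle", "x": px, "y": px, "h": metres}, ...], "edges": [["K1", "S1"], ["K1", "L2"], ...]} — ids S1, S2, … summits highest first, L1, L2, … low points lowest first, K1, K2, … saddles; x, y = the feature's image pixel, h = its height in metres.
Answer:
{"nodes": [
{"id": "S1", "type": "summit", "x": 456, "y": 307, "h": 814},
{"id": "S2", "type": "summit", "x": 18, "y": 300, "h": 813},
{"id": "S3", "type": "summit", "x": 440, "y": 94, "h": 753},
{"id": "S4", "type": "summit", "x": 68, "y": 45, "h": 728},
{"id": "S5", "type": "summit", "x": 59, "y": 463, "h": 688},
{"id": "L1", "type": "low", "x": 299, "y": 22, "h": 260},
{"id": "L2", "type": "low", "x": 395, "y": 162, "h": 263},
{"id": "L3", "type": "low", "x": 302, "y": 463, "h": 264},
{"id": "L4", "type": "low", "x": 96, "y": 416, "h": 329},
{"id": "K1", "type": "saddle", "x": 207, "y": 435, "h": 541},
{"id": "K2", "type": "saddle", "x": 180, "y": 25, "h": 538},
{"id": "K3", "type": "saddle", "x": 249, "y": 248, "h": 537},
{"id": "K4", "type": "saddle", "x": 321, "y": 323, "h": 536},
{"id": "K5", "type": "saddle", "x": 318, "y": 115, "h": 535},
{"id": "K6", "type": "saddle", "x": 28, "y": 193, "h": 514},
{"id": "K7", "type": "saddle", "x": 108, "y": 319, "h": 507},
{"id": "K8", "type": "saddle", "x": 52, "y": 409, "h": 499}],
"edges": [["K1", "S1"], ["K1", "L3"], ["K1", "L4"], ["K2", "S1"], ["K2", "L1"], ["K2", "L4"], ["K3", "S1"], ["K3", "L2"], ["K3", "L4"], ["K4", "S1"], ["K4", "L2"], ["K4", "L3"], ["K5", "S1"], ["K5", "S3"], ["K5", "L1"], ["K5", "L2"], ["K6", "S2"], ["K6", "S4"], ["K6", "L4"], ["K7", "S1"], ["K7", "S2"], ["K7", "L4"], ["K8", "S2"], ["K8", "S5"], ["K8", "L4"]]}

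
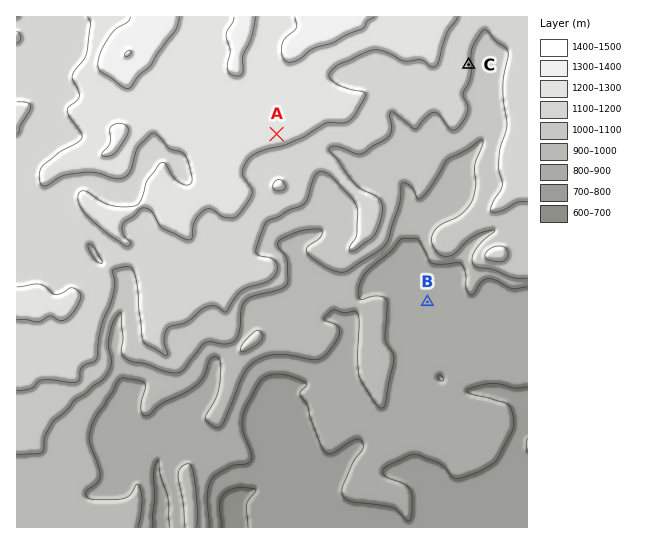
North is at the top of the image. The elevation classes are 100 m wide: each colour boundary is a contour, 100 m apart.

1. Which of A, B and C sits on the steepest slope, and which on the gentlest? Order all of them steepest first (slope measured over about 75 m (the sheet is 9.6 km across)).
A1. C A B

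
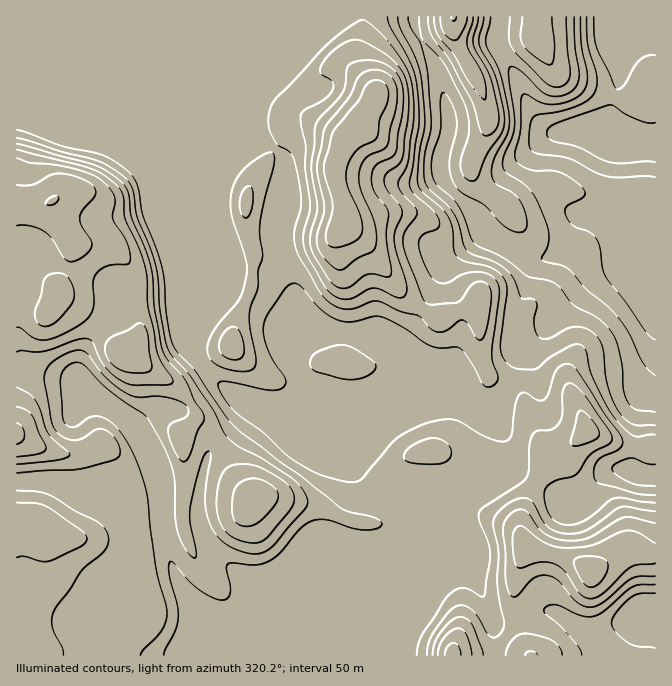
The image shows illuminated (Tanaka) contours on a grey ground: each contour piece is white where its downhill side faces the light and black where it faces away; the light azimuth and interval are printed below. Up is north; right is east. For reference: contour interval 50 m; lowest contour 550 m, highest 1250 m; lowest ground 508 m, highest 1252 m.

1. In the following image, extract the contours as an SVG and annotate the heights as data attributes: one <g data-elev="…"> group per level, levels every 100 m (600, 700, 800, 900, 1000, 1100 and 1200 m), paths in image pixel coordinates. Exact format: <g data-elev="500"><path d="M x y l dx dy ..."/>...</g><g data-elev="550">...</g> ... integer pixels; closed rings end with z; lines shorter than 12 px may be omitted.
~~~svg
<g data-elev="600"><path d="M655 177l-11-1-25 1-12-1-12-4-25-13-33-5-7-6-1-6 0-12 2-8 3-5 5-3 20-2 18-6 12-6 6-8 2-7 0-8-9-32-1-28"/></g><g data-elev="700"><path d="M655 376l-11-12-17-34-15-20-25-20-19-22-6-3-20-5 0-3 6-12 1-10-2-10-7-18-5-10-6-9-22-15-4-6 1-10 8-20 3-12-6-47 0-10 3-2 6 3 22 21 9 5 11 1 12-5 5-6 2-10-4-28-1-30"/></g><g data-elev="800"><path d="M655 425l-21-1-9-5-6-8-7-13-5-15-5-38-3-7-7-6-8-4-9-1-8 2-18 10-5 0-5-2-3-5-2-9 3-16-2-7-3-1-10-1-9-21-10-10-11-6-20-7-5-4-3-6-5-19-5-12-7-8-20-19-3-9 0-15 7-39-3-48-7-30-11-18-2-10"/><path d="M419 17l0 10 4 13 22 25 21 43 3 12 0 12-8 25-1 10 4 10 8 4 3-1 3-3 9-24 15-20 3-11-2-14-7-30-17-35 0-6 5-20"/><path d="M522 17l-2 18 3 10 14 13 8 5 5 2 3-5 2-12-3-31"/></g><g data-elev="900"><path d="M655 495l-20-2-35-9-5-4-1-8 3-10 5-5 18-9 2-3 1-5-4-7-15-20-27-43-3-4-5-2-7 1-6 5-7 23-5 7-7 0-12-7-3 0-3 2-4 12-3 27-5 7-7 0-12-3-33-18-10-1-15 3-18 7-15 9-35 40-8 4-12-1-20-6-28-15-30-27-29-21-14-19-3-8 1-2 3-2 48 9 10-1 5-4 1-3-1-5-11-16-7-14-3-12-1-8 4-12 17-24 4-6 6-2 6 3 18 21 17 12 13 3 27-6 10 2 20 10 25 18 10 2 15-1 5 1 8 11 14 24 3 3 7 0 6-6 0-5-5-13-1-9 7-58 0-7-2-6-9-8-11-2-13 2-17 9-9 0-8-8-10-22-1-10 1-5 5-5 12-4 2-2 1-5-6-10-19-17-5-8-1-5 10-59-2-36-6-22-21-38-3-10"/><path d="M341 378l13 2 11-3 8-5 3-7-4-5-12-8-15-7-13 1-14 5-5 4-3 8 3 7z"/><path d="M434 17l1 11 3 8 16 19 16 29 12 14 3 2 1-12-2-11-17-32 0-8 6-20"/></g><g data-elev="1000"><path d="M140 655l3-5 19-20 4-8 1-8-1-10-10-36-11-81-7-22-8-18-10-15-10-10-6-4-9-2-7 2-13 9-5 0-5-4-2-6-3-35 2-9 4-6 9-5 9 3 23 23 36 25 6 6 15 27 7 19 4 17 0 32 2 15 7 17 10 12 2-1 0-3-6-30 0-16 10-42 7-14 3 0 1 3-6 40 2 22 4 10 7 10 7 7 9 4 20 6 8-1 6-3 7-6 30-36 3-5-1-5-6-11-9-9-32-21-21-11-12-9-14-27-21-32-23-26-3-10-6-30-4-45-6-20-13-30-4-25-5-11-15-12-15-8-81-23"/><path d="M582 655l-4-8-13-16-20-17-1-4 1-2 5-3 7 0 23 10 14 1 10-5 28-24 8-2 15-1"/><path d="M655 511l-33-4-7 3-28 20-10 3-10 1-12-3-8-5-5-7-8-16-6-4-8-1-12 5-11 11-4 10 5 26-1 34 7 38-1 8-6 7-3 1-4-2-4-4-8-15-6-7-8-5-7 1-9 6-15 22-5 10-1 11"/><path d="M572 445l5 1 10-3 10-4 2-4 0-5-4-6-8-10-5-3-3 1-2 3-6 25z"/><path d="M228 358l11 1 3-2 2-4 0-6-2-10-3-7-4-3-3 0-5 3-5 5-3 7 1 10z"/><path d="M340 298l12 0 15-8 7-2 6 1 15 8 5 1 5-3 2-5-1-10-9-26-3-14 1-8 6-15 1-7-2-5-13-15-3-10 2-7 12-8 5-8 6-45-2-27-5-14-10-12-17-11-18-8-9 1-8 4-16 15-3 7-1 5 3 3 9 7 2 3-1 5-9 10-20 10-3 7 5 28-1 23 5 37-7 28 1 14 4 10 17 30 7 7z"/><path d="M243 217l2 1 4-2 3-8 1-15-3-7-5 2-5 10 0 10z"/></g><g data-elev="1100"><path d="M472 655l-5-20-3-5-6-2-6 2-8 8-5 9-1 8"/><path d="M538 655l-3-3-5-1-3 1-2 3"/><path d="M17 557l7-1 18 5 8 0 30-14 5-4 2-5-1-3-5-5-34-23-12-4-18-1"/><path d="M655 543l-16-10-12-3-8 3-29 13-15 2-15-1-15-4-20-15-5-2-3 1-3 3-2 10 2 18 3 9 5 1 20-6 13 2 10 8 15 22 9 5 6-1 7-4 23-23 7-4 7-2 16-2"/><path d="M240 525l7 1 8-2 14-12 7-9 2-6-1-5-3-5-9-6-10-3-10 2-8 5-4 8-1 19 2 8z"/><path d="M17 464l40-4 7-2 6-3-2-3-13-11-7-8-8-25-6-10-6-5-11-6"/><path d="M17 352l5-2 13 2 9-1 31-11 12-1 5 3 8 16 6 10 18 14 13 3 30 0 5-1 1-2-1-5-10-14-5-11-3-23-6-24-1-25-1-12-8-21-12-27-2-23-4-8-13-12-13-7-77-20"/><path d="M335 268l5 2 4-1 13-11 15-6 4-7 1-10-2-12-14-31-2-15 2-10 4-9 5-3 14-6 3-4 4-18 5-17 1-15-2-12-5-8-10-5-12 0-8 5-11 22-22 26-3 9-7 36 7 40-7 25 0 9 1 6 4 7z"/></g><g data-elev="1200"><path d="M17 444l6-4 2-5-3-8-5-4"/><path d="M40 325l7 1 8-3 9-10 9-11 1-7-1-8-5-9-4-4-7-1-7 1-6 6-3 15-6 18 1 7z"/><path d="M17 226l11 0 14 4 10 8 13 21 5 3 7-2 10-6 5-7-1-7-10-15-1-8 3-7 11-13 2-5-2-5-6-5-11-5-15-3-12 1-18 10-15 0"/></g>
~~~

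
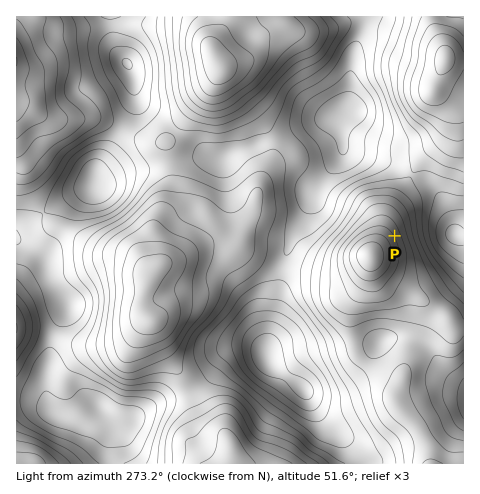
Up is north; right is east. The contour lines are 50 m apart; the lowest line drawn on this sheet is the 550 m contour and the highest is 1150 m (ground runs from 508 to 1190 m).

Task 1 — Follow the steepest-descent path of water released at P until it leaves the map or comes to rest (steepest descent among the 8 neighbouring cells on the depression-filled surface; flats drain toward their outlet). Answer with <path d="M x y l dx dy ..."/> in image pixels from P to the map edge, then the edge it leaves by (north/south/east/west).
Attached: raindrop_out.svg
<path d="M395 236l4-5 59 0 5 6"/>
exit: east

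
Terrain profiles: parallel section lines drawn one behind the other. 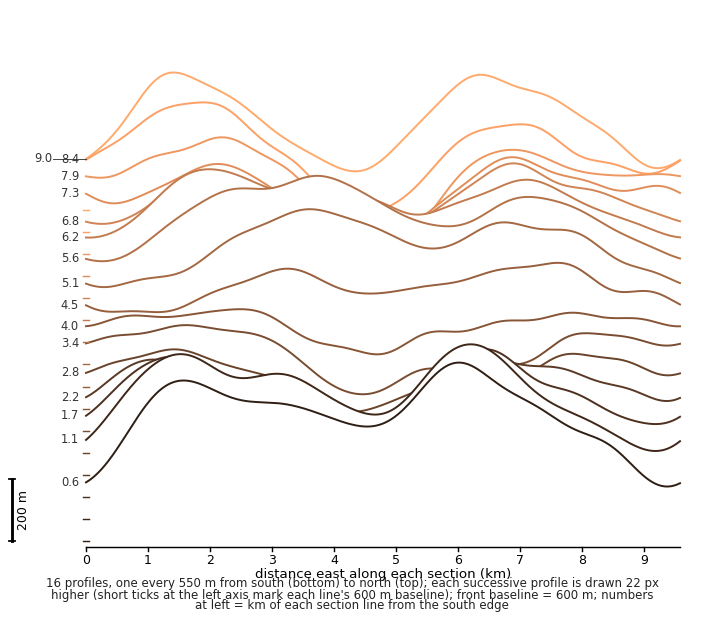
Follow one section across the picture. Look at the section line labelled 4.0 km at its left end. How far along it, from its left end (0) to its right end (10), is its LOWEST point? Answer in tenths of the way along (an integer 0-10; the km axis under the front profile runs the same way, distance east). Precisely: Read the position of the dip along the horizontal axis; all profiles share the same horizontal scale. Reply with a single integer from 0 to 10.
5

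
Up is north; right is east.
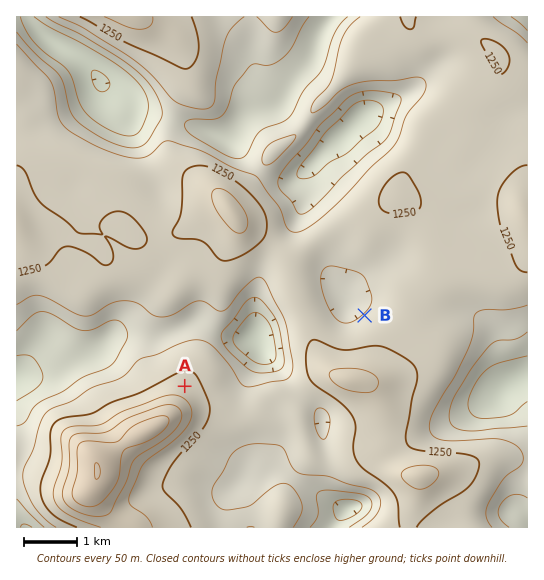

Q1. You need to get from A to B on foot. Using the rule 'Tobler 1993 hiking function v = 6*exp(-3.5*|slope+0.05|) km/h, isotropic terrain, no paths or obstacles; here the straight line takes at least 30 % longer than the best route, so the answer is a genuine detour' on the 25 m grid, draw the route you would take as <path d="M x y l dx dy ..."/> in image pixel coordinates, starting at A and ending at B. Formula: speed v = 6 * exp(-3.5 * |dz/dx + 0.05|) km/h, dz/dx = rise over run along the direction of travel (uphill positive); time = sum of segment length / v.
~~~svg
<path d="M185 386l73 0 11-5 12 0 10-6 28-28 30-14 14-15 2-3"/>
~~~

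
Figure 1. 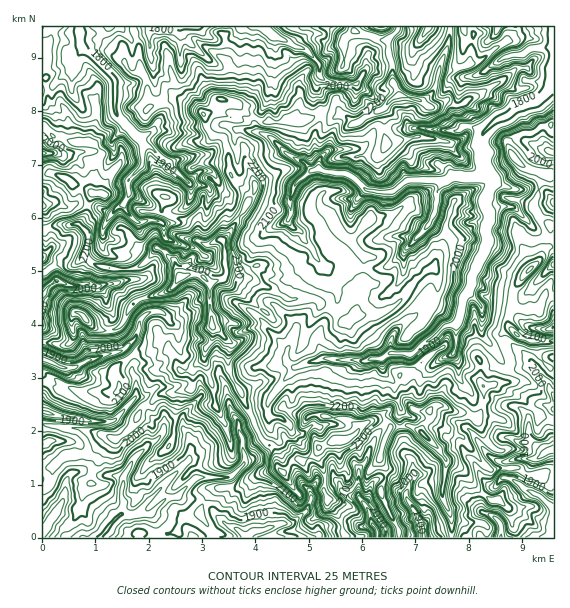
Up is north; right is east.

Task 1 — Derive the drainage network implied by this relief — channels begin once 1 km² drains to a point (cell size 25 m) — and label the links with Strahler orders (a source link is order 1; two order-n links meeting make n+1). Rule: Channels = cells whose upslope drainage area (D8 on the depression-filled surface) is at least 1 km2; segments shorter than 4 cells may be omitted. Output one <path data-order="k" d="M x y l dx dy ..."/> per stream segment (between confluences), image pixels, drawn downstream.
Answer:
<path data-order="1" d="M276 525l-13 6-7 0-8 6-1 0"/><path data-order="1" d="M51 520l-8 12"/><path data-order="2" d="M121 515l-1 0-12 12-3 5-5 5"/><path data-order="2" d="M139 513l-3 0-1 2-14 0"/><path data-order="1" d="M359 497l5 6 5 8 2 10 6 10 0 6"/><path data-order="1" d="M524 488l3 3 2 0 11 5 13 13 0 28"/><path data-order="1" d="M409 485l-4 11 4 7 4 4 11 21 0 9"/><path data-order="1" d="M129 467l-5 9 0 7-3 6 0 8 3 6-1 2 0 8-2 2"/><path data-order="1" d="M189 456l-1 5-48 48-1 4"/><path data-order="1" d="M544 453l4-2 5-2"/><path data-order="1" d="M243 444l0 7 2 5 0 4-1 1 0 3-12 12-3 1-32 0-2 2-19 18-8 0-3 2-12 12 0 1-5 3-5 0-2-2-2 0"/><path data-order="1" d="M269 416l-1-1 0-12 3-6 25-30"/><path data-order="1" d="M135 397l0 2-22 22-24 0-1-1-12-1-1-2-11 0-1-1-6 0-1-1-4 0-1-2-8-1"/><path data-order="2" d="M296 367l3 0 6-4 11-2 5-2 12 0 2 1 25 0 1 1 4 0 6-2 10 0 8-6 18 0 2 2 2-2 2 0 10-9 9-5 12-12 3-2 8 0 2-2"/><path data-order="1" d="M455 351l1-3 0-23 1-2"/><path data-order="1" d="M287 349l0 12 5 6 4 0"/><path data-order="2" d="M457 323l2-2 1-8 1-1 2-13 8-11 0-3 1-1 0-8 5-9 2-6 2-2 0-3 3-3 0-4 3-4 0-18 2-4 0-8-4-8 0-7 4-8 0-3 6-6 0-3-2-3-8-8"/><path data-order="1" d="M167 316l-3-3-7-2-10 2-7 7 0 7-4 8 0 2-13 14-7 1-1 1-7 0-12 6-8 1-15 8-10 0-16-8-4 0"/><path data-order="1" d="M96 285l-3 0-5-2-3 1-4 0-1 1-12 0-8-4-4 0-9 7-2 4-2 3"/><path data-order="1" d="M321 265l-5-8-4-9-8-8-1-3 0-4-3-2-7-3-5-5 0-4 3-3 0-11-2-1 0-3 4-9 0-4 6-8 5-3 7-6 1 0"/><path data-order="1" d="M407 248l20-20 0-1 4-4 0-3 5-11 0-6 1-2 0-10 3-3 1-7"/><path data-order="1" d="M161 223l-6-3-8 0-6 3-2 0-3-2-11-10-1-7"/><path data-order="1" d="M112 213l8-8 4-1"/><path data-order="2" d="M124 204l1-1 0-3 4-5 0-3-1-1 0-11 13-13 2-3 0-20"/><path data-order="1" d="M187 181l-20-21-4-1-12-12-3 0-5-3"/><path data-order="2" d="M441 181l7-1 5-4 8 0 2 1 14 0 3-1 5-5 0-2"/><path data-order="2" d="M312 171l3-2 5 0"/><path data-order="2" d="M320 169l5 3 20 1 8 4 12 12 3 2 7 0 1 1 16 0 16-12 32 0 1 1"/><path data-order="3" d="M485 169l-2-6 0-14-3-5 1-8 4-5"/><path data-order="1" d="M320 159l0 2-1 2 0 5 1 1"/><path data-order="2" d="M143 144l-2-4-24-24-1-3 0-2-1-2 0-29-2-3-30-29"/><path data-order="1" d="M269 137l2 0 17 18 4 1 5 4 7 1 8 10"/><path data-order="3" d="M485 131l11-11 9-3 11-9 20-7 16-16 0-5 1-1 0-14"/><path data-order="1" d="M465 127l8 0 7 4 5 0"/><path data-order="1" d="M356 84l-9 0-2-1-14 0-7-3-4-4 0-11-1-2-14-14-6-2-4 0-10-7-2 0-11-5-7-8-4 0"/><path data-order="1" d="M73 65l4-9 4-4 2-4"/><path data-order="1" d="M515 55l8 0 9-7 21 0 0-21"/><path data-order="2" d="M83 48l-3-4 0-17"/><path data-order="1" d="M424 35l4-6 0-2 1 0"/><path data-order="1" d="M180 27l-17 0"/>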